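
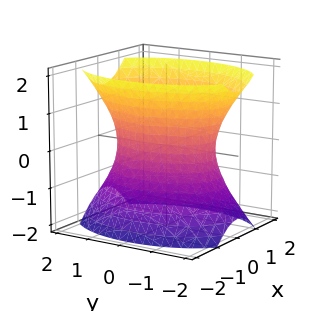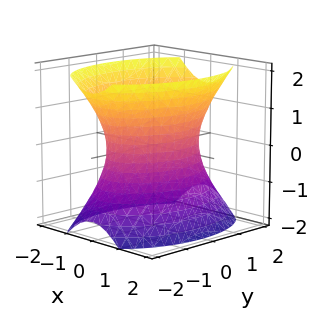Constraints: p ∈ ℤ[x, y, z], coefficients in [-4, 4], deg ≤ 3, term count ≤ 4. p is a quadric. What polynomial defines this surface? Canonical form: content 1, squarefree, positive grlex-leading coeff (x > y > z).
2*x^2 + y^2 - z^2 - 2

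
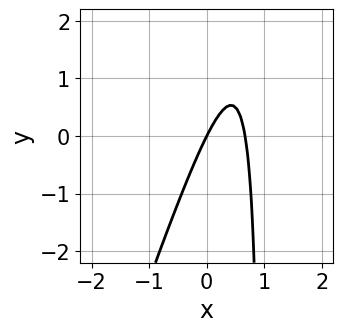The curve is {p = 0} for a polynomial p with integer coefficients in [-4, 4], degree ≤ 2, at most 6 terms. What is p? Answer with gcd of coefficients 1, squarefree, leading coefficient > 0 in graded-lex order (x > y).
3*x^2 - x*y - 2*x + y

Degree: a generic line meets the curve in up to 2 points, so deg p = 2.
Against the integer gridlines: it crosses the y-axis at the gridline y = 0; it meets the x-axis at x = 0 (among the integer gridlines).
Fitting integer coefficients to these (and the overall shape) gives p.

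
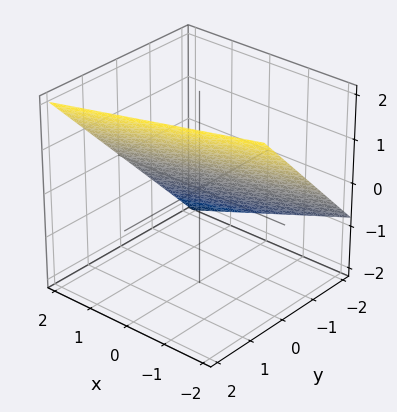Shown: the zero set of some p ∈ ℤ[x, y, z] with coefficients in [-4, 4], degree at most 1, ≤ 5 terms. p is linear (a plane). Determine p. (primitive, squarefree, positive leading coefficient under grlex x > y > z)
x - 3*y + 3*z - 2

(a) deg p = 1. The surface is flat (a plane).
(b) Reading off the gridlines: it crosses the x-axis at the gridline x = 2.
(c) Solving for integer coefficients yields p as stated.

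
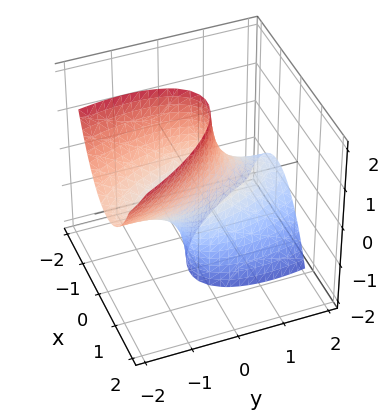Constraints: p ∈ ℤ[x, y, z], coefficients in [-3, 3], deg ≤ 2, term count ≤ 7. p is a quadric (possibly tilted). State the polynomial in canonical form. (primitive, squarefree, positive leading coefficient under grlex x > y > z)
1. deg p = 2. No degree-1 surface has this shape.
2. Reading off the gridlines: the surface avoids every integer z-axis point in the box; among the integer gridlines, it crosses the y-axis at y ∈ {-1, 1}.
3. Fitting integer coefficients to these (and the overall shape) gives p.

3*x^2 + 2*x*y + y^2 + 2*y*z - 1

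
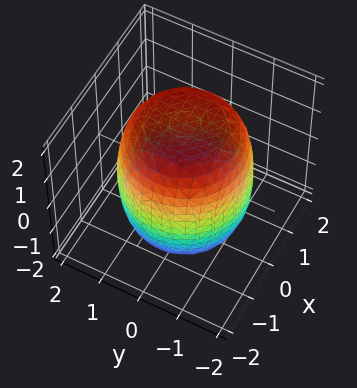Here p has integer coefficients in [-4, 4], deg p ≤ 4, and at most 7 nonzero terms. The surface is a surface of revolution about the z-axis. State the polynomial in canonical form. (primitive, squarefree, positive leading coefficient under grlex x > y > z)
Degree: a generic line meets the surface in up to 4 points, so deg p = 4.
Symmetry: the z-axis is an axis of rotation, so x and y enter only as x² + y².
Reading off the gridlines: a circular section at z = -1 has radius between 1 and 2.
Fitting integer coefficients to these (and the overall shape) gives p.

x^4 + 2*x^2*y^2 + y^4 - x^2 - y^2 + z^2 - 3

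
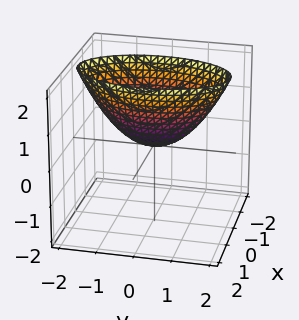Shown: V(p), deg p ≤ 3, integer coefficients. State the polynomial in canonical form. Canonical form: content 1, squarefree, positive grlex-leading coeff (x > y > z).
3*x^2 + y^2 - 2*z

(a) Degree: a paraboloid; a quadric, so deg p = 2.
(b) Symmetries: it's symmetric under y → −y, forcing even powers of y; the x ↦ −x reflection is a symmetry, so x appears only in even powers.
(c) From the axis intercepts and sections: it crosses the x-axis at the gridline x = 0; it crosses the z-axis at the gridline z = 0; it meets the y-axis at y = 0 (among the integer gridlines).
(d) Together with the visible shape, these determine p as stated.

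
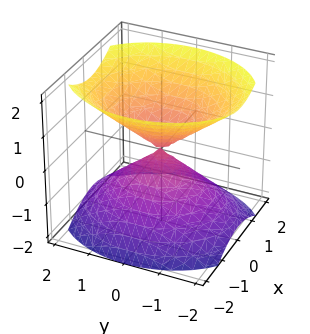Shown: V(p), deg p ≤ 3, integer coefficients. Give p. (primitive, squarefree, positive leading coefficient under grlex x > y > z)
1. There are 2 components.
2. The degree is 2 — a double cone through the origin; a quadric.
3. Symmetries: the x ↦ −x reflection is a symmetry, so x appears only in even powers; mirror symmetry y ↦ −y ⇒ only even powers of y; the z ↦ −z reflection is a symmetry, so z appears only in even powers.
4. Against the integer gridlines: it crosses the y-axis at the gridline y = 0; one z-axis crossing is at z = 0.
5. Solving for integer coefficients yields p as stated.

3*x^2 + 2*y^2 - 3*z^2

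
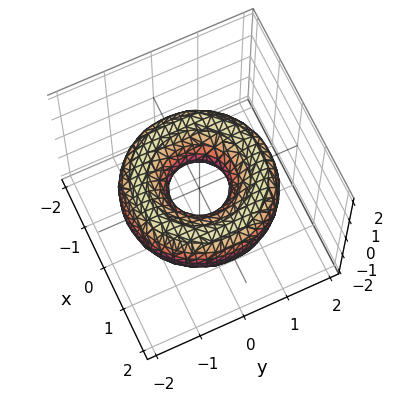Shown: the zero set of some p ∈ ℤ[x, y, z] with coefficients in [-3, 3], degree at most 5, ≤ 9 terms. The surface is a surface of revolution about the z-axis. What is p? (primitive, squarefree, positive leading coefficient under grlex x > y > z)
The degree is 4 — the shape is more complex than any degree-3 surface.
By symmetry, every cross-section ⟂ z is a circle, so x, y appear only via x² + y².
From the visible intercepts: no z-intercept at any integer in the box; a circular section at z = 0 has radius between 0 and 1.
Fitting integer coefficients to these (and the overall shape) gives p.

x^4 + 2*x^2*y^2 + y^4 - 3*x^2 - 3*y^2 + 3*z^2 + 1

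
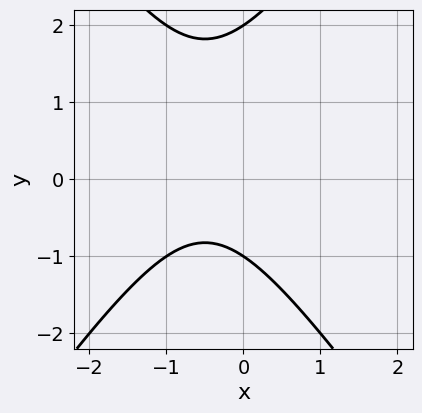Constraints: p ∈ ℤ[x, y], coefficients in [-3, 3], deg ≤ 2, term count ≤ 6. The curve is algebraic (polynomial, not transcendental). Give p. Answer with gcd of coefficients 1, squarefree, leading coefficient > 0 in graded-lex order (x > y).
2*x^2 - y^2 + 2*x + y + 2

(a) deg p = 2.
(b) Checking where it meets the axes: among the integer gridlines, it crosses the y-axis at y ∈ {-1, 2}; it misses every integer gridline on the x-axis.
(c) Fitting integer coefficients to these (and the overall shape) gives p.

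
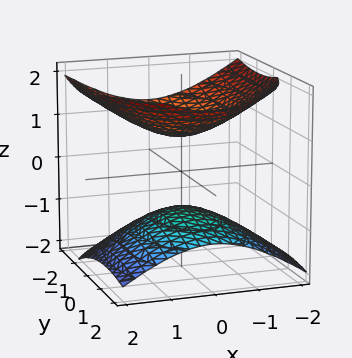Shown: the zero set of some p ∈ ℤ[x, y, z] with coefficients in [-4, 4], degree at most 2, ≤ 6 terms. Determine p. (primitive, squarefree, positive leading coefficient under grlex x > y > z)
2*x^2 + y^2 + y*z - 3*z^2 + 2

The picture has 2 separate pieces. They look like related sheets of one shape, so recover p as a whole.
The degree is 2 — a generic line meets the surface in up to 2 points.
From the axis intercepts and sections: the surface avoids every integer x-axis point in the box; the surface avoids every integer y-axis point in the box.
Solving for integer coefficients yields p as stated.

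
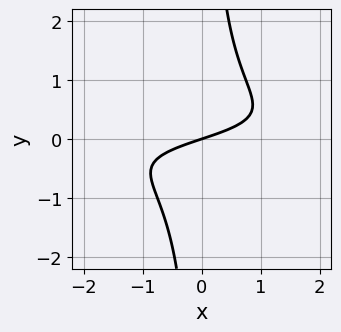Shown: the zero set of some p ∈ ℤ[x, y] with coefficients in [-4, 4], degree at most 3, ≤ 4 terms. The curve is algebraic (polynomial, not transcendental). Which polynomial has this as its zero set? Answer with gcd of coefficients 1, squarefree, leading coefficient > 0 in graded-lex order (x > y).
First, degree: no degree-2 curve has this shape, so deg p = 3.
Next, from the visible intercepts: it meets the y-axis at y = 0 (among the integer gridlines); it crosses the x-axis at the gridline x = 0.
Finally, the integer polynomial consistent with all of this is the stated p.

3*x*y^2 + x - 3*y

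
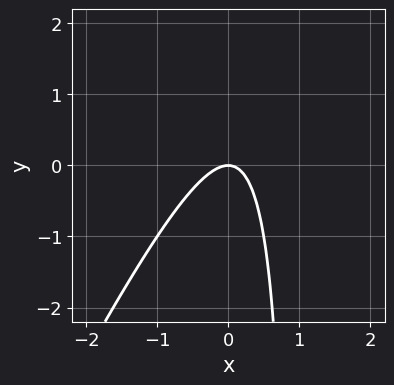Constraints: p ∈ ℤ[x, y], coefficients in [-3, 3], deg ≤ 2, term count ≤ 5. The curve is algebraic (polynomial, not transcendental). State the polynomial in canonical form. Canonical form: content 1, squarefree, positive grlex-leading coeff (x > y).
The degree is 2 — the shape is more complex than any degree-1 curve.
Against the integer gridlines: it crosses the y-axis at the gridline y = 0; it meets the x-axis at x = 0 (among the integer gridlines).
Assembling these constraints gives the stated polynomial.

2*x^2 - x*y + y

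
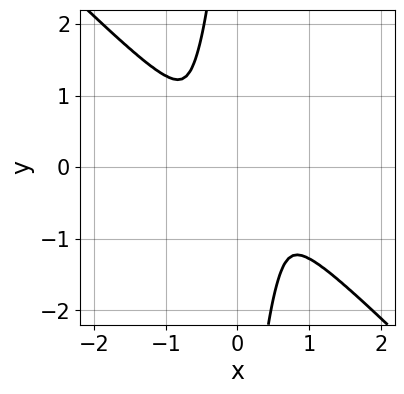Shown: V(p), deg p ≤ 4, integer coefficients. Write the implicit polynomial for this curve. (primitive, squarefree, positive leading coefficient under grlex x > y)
3*x^4 + 2*x^3*y + x*y^3 + y^2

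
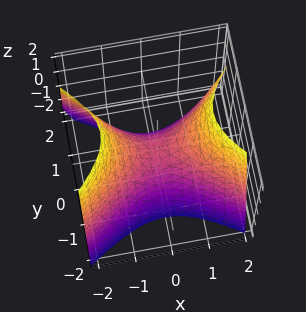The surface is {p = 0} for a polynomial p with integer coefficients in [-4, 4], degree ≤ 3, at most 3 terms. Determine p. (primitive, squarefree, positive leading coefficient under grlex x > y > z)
First, degree: a hyperbolic paraboloid; a quadric, so deg p = 2.
Then, symmetries: mirror symmetry y ↦ −y ⇒ only even powers of y; mirror symmetry x ↦ −x ⇒ only even powers of x.
Next, checking where it meets the axes: it meets the y-axis at y = 0 (among the integer gridlines); one x-axis crossing is at x = 0; one z-axis crossing is at z = 0.
Finally, the integer polynomial consistent with all of this is the stated p.

2*x^2 - 3*y^2 - 2*z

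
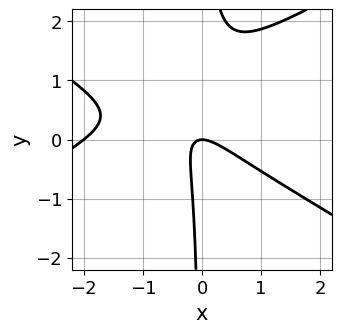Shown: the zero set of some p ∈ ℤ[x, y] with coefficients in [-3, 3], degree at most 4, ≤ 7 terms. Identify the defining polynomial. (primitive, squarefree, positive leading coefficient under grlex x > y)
x^3 - 3*x*y^2 + 2*x^2 + 3*x*y + y

1. The degree is 3 — the shape is more complex than any degree-2 curve.
2. Observable constraints: it meets the y-axis at y = 0 (among the integer gridlines); the x-axis gridline crossings are at x ∈ {-2, 0}.
3. Matching integer coefficients to the picture gives p.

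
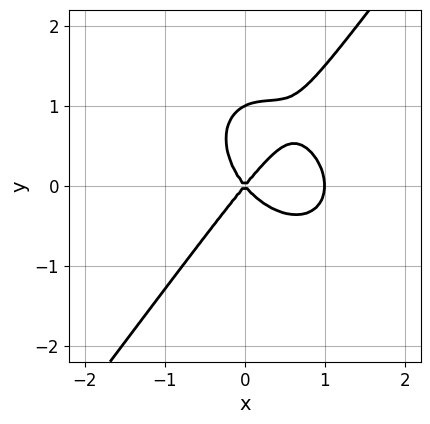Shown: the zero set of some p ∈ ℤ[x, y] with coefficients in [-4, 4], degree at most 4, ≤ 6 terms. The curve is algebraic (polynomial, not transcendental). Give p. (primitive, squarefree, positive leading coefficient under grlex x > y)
3*x^3 + x*y^2 - 2*y^3 - 3*x^2 + 2*y^2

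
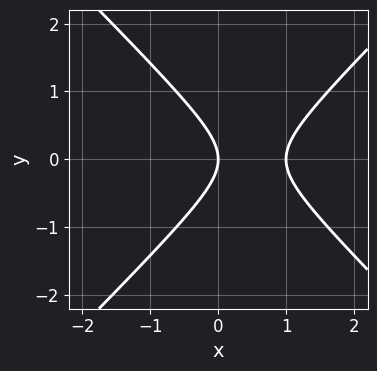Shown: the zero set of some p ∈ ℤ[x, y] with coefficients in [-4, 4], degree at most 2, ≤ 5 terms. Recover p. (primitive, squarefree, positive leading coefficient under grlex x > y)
x^2 - y^2 - x

(a) deg p = 2. No degree-1 curve has this shape.
(b) Symmetries: the y ↦ −y reflection is a symmetry, so y appears only in even powers.
(c) Observable constraints: among the integer gridlines, it crosses the x-axis at x ∈ {0, 1}; one y-axis crossing is at y = 0.
(d) Solving for integer coefficients yields p as stated.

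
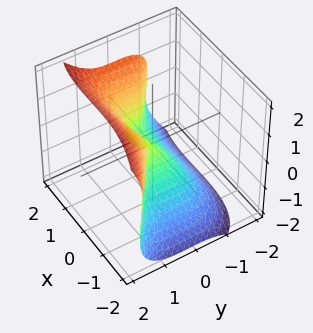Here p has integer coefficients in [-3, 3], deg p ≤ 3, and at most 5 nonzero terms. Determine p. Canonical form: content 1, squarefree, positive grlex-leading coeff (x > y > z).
1. The degree is 3 — the shape is more complex than any degree-2 surface.
2. Reading off the gridlines: the x-axis gridline crossings are at x ∈ {0, 1}; one y-axis crossing is at y = 0; it meets the z-axis at z = 0 (among the integer gridlines).
3. Together with the visible shape, these determine p as stated.

x^3 + 3*y^3 + y^2*z - 2*z^3 - x^2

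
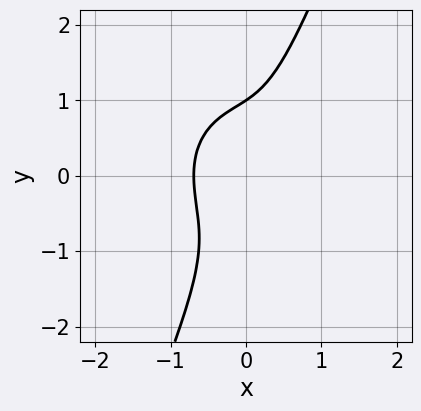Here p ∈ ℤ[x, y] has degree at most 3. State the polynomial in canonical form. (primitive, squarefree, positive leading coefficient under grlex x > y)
3*x^3 + 2*x*y^2 - y^3 + 1

First, the degree is 3 — the shape is more complex than any degree-2 curve.
Then, against the integer gridlines: one y-axis crossing is at y = 1.
Finally, putting this together gives p.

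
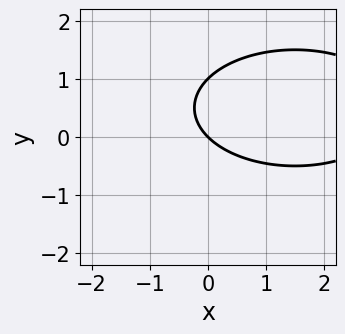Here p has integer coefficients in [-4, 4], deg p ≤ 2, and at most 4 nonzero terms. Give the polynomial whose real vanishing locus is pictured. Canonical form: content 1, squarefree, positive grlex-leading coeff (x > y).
x^2 + 3*y^2 - 3*x - 3*y

(a) The degree is 2 — no degree-1 curve has this shape.
(b) Checking where it meets the axes: the y-axis gridline crossings are at y ∈ {0, 1}; one x-axis crossing is at x = 0.
(c) Solving for integer coefficients yields p as stated.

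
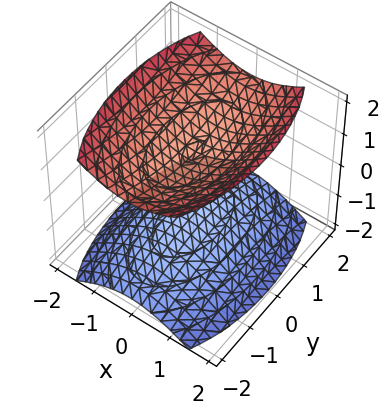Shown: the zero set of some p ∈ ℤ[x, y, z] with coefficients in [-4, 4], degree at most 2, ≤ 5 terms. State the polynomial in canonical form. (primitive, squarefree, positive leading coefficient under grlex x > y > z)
I count 2 distinct pieces.
The degree is 2 — two separate bowl-shaped sheets opening away from each other; a quadric.
Symmetries: it's symmetric under z → −z, forcing even powers of z; the y ↦ −y reflection is a symmetry, so y appears only in even powers; the x ↦ −x reflection is a symmetry, so x appears only in even powers.
Reading off the gridlines: the surface avoids every integer x-axis point in the box; the z-axis gridline crossings are at z ∈ {-1, 1}.
Matching integer coefficients to the picture gives p.

3*x^2 + y^2 - 3*z^2 + 3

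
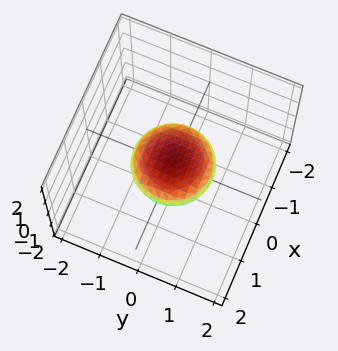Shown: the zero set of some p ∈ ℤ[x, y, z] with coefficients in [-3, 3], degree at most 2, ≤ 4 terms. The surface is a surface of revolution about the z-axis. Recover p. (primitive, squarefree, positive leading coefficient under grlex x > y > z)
1. The degree is 2 — no degree-1 surface has this shape.
2. Symmetries: rotational symmetry about the z-axis ⇒ p depends on x, y only through x² + y².
3. Checking where it meets the axes: among the integer gridlines, it crosses the y-axis at y ∈ {-1, 1}; a circular section at z = 0 has radius exactly 1; among the integer gridlines, it crosses the x-axis at x ∈ {-1, 1}.
4. Solving for integer coefficients yields p as stated.

x^2 + y^2 + 3*z^2 - 1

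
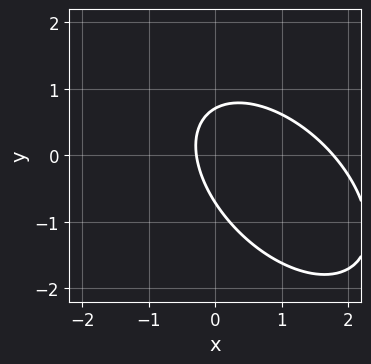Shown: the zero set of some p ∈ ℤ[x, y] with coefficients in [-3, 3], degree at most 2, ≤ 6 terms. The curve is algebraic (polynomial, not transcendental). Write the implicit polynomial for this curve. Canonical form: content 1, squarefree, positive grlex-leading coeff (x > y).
2*x^2 + 2*x*y + 2*y^2 - 3*x - 1

Degree: a generic line meets the curve in up to 2 points, so deg p = 2.
The integer polynomial consistent with all of this is the stated p.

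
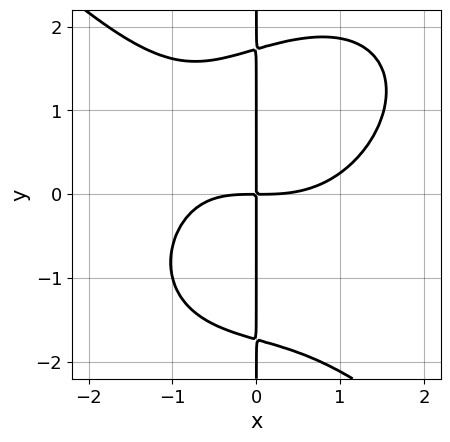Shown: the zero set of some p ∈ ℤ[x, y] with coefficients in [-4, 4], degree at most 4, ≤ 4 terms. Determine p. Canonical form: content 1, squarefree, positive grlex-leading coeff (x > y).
x^4 + x*y^3 - x^2*y - 3*x*y

First, deg p = 4. A generic line meets the curve in up to 4 points.
Next, from the axis intercepts and sections: the visible y-axis segment lies entirely on the curve.
Finally, solving for integer coefficients yields p as stated.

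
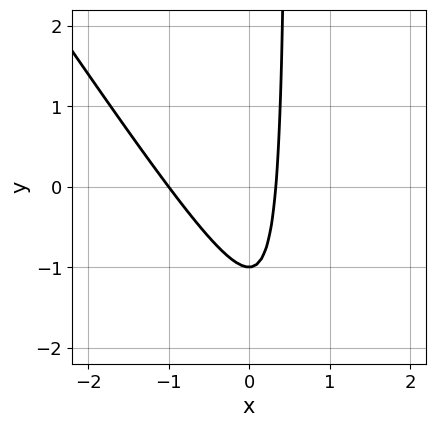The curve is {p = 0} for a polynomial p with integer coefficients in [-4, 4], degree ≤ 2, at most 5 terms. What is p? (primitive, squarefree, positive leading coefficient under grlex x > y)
3*x^2 + 2*x*y + 2*x - y - 1

deg p = 2. The shape is more complex than any degree-1 curve.
Reading off the gridlines: it crosses the y-axis at the gridline y = -1; one x-axis crossing is at x = -1.
Assembling these constraints gives the stated polynomial.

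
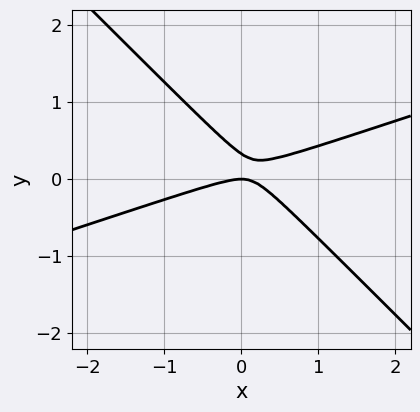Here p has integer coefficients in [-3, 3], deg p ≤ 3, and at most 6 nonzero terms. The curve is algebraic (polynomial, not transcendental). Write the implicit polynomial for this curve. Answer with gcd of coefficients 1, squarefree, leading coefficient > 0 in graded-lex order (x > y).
1. The degree is 2 — a generic line meets the curve in up to 2 points.
2. From the visible intercepts: it crosses the x-axis at the gridline x = 0; it meets the y-axis at y = 0 (among the integer gridlines).
3. These observations pin down the coefficients.

x^2 - 2*x*y - 3*y^2 + y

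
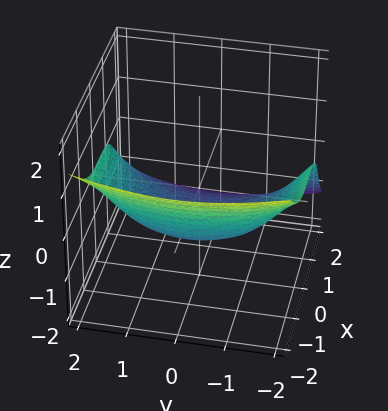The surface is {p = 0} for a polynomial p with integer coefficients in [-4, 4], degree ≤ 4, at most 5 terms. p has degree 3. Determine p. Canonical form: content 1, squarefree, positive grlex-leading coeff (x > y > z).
x^3 + 2*z^3 - y^2 + 3*z + 3

First, the degree is 3 — the shape is more complex than any degree-2 surface.
Finally, the integer polynomial consistent with all of this is the stated p.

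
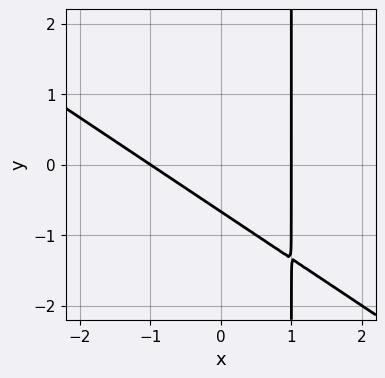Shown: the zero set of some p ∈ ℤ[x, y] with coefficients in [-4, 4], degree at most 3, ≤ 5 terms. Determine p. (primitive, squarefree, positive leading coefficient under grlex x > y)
2*x^2 + 3*x*y - 3*y - 2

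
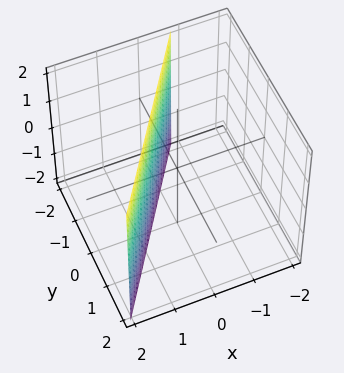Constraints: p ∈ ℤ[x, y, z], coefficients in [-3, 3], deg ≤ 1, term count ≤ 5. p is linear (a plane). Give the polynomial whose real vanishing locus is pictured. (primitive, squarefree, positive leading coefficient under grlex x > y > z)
3*x - 2*y - 2

(a) The degree is 1 — the surface is flat (a plane).
(b) Observable constraints: no z-intercept at any integer in the box; it crosses the y-axis at the gridline y = -1.
(c) The integer polynomial consistent with all of this is the stated p.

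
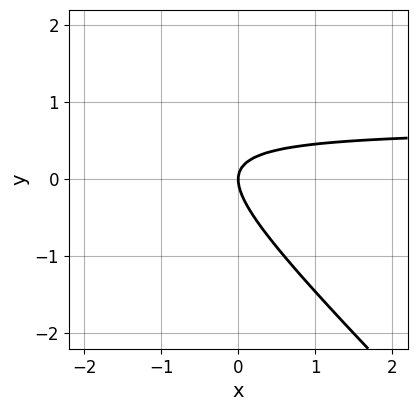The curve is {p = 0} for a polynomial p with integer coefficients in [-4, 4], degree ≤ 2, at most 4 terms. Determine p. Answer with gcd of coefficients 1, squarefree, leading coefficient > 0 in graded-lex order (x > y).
First, degree: no degree-1 curve has this shape, so deg p = 2.
Next, against the integer gridlines: it meets the x-axis at x = 0 (among the integer gridlines); it meets the y-axis at y = 0 (among the integer gridlines).
Finally, solving for integer coefficients yields p as stated.

3*x*y + 3*y^2 - 2*x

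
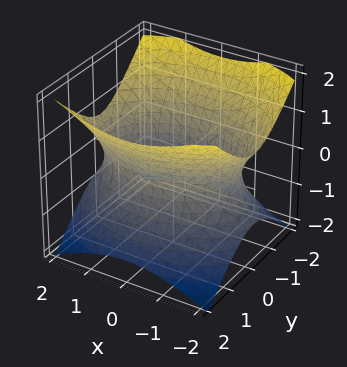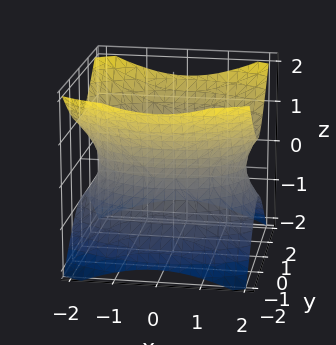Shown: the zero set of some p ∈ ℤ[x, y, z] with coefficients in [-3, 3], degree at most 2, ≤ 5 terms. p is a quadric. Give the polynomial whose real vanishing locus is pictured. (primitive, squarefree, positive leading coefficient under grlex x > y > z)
1. Degree: an hourglass — one-sheet hyperboloid; a quadric, so deg p = 2.
2. Symmetries: it's symmetric under z → −z, forcing even powers of z; mirror symmetry y ↦ −y ⇒ only even powers of y; mirror symmetry x ↦ −x ⇒ only even powers of x.
3. From the visible intercepts: the surface avoids every integer z-axis point in the box.
4. These observations pin down the coefficients.

x^2 + 2*y^2 - 2*z^2 - 3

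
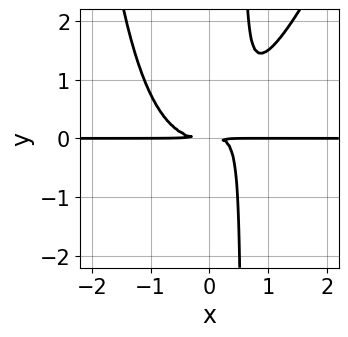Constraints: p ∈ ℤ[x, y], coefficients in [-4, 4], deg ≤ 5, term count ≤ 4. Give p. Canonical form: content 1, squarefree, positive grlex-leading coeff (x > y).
1. deg p = 4. No degree-3 curve has this shape.
2. Checking where it meets the axes: every point of the x-axis in the box is on the curve.
3. Together with the visible shape, these determine p as stated.

3*x^3*y - x^2*y^2 - 3*x*y^2 + 2*y^2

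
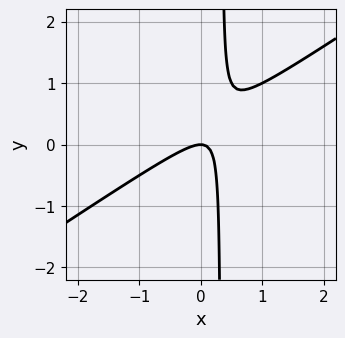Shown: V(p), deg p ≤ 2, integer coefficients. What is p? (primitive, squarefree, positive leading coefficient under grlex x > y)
2*x^2 - 3*x*y + y

First, degree: a generic line meets the curve in up to 2 points, so deg p = 2.
Then, reading off the gridlines: it meets the y-axis at y = 0 (among the integer gridlines); it crosses the x-axis at the gridline x = 0.
Finally, these observations pin down the coefficients.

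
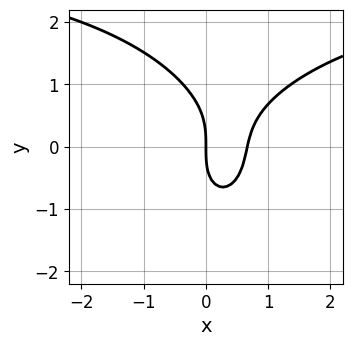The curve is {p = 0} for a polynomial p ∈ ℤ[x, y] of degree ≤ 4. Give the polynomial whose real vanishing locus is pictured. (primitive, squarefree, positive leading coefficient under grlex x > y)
x^2*y + y^3 - 3*x^2 + 2*x

1. Degree: a generic line meets the curve in up to 3 points, so deg p = 3.
2. From the visible intercepts: one x-axis crossing is at x = 0; it crosses the y-axis at the gridline y = 0.
3. Assembling these constraints gives the stated polynomial.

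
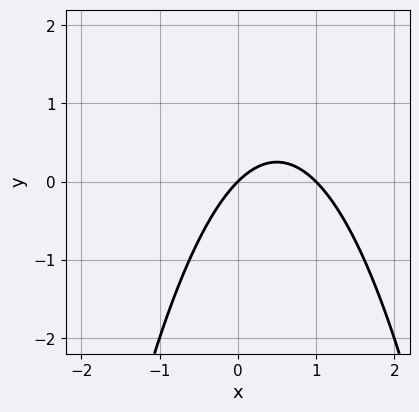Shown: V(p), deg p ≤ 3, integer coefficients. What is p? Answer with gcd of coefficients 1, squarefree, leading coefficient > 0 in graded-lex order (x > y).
(a) Degree: the shape is more complex than any degree-1 curve, so deg p = 2.
(b) From the visible intercepts: it meets the y-axis at y = 0 (among the integer gridlines); the x-axis gridline crossings are at x ∈ {0, 1}.
(c) Assembling these constraints gives the stated polynomial.

x^2 - x + y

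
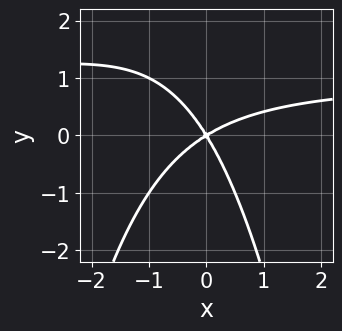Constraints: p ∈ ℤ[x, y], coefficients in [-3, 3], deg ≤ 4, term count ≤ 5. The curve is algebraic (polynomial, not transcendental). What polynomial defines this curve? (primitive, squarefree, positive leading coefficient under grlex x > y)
(a) deg p = 3. A generic line meets the curve in up to 3 points.
(b) Against the integer gridlines: one x-axis crossing is at x = 0; it meets the y-axis at y = 0 (among the integer gridlines).
(c) Fitting integer coefficients to these (and the overall shape) gives p.

x^2*y - x^2 + x*y + y^2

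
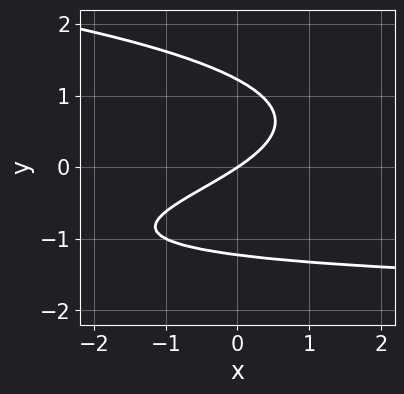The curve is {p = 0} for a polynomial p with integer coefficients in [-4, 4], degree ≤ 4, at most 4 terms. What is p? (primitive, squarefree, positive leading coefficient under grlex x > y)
2*y^3 + x*y + 2*x - 3*y

First, deg p = 3. A generic line meets the curve in up to 3 points.
Next, observable constraints: it meets the y-axis at y = 0 (among the integer gridlines); one x-axis crossing is at x = 0.
Finally, the integer polynomial consistent with all of this is the stated p.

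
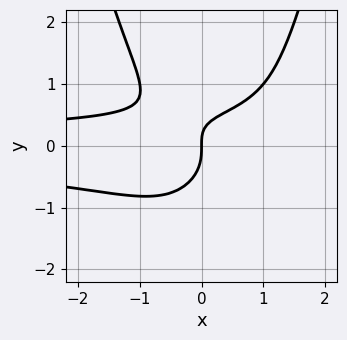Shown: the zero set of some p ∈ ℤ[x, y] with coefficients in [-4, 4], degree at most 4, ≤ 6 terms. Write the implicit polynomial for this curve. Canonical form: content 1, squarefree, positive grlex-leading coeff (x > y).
3*x^2*y^2 - 3*y^3 - 2*x*y + 2*x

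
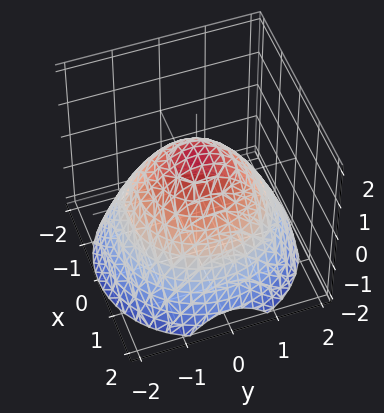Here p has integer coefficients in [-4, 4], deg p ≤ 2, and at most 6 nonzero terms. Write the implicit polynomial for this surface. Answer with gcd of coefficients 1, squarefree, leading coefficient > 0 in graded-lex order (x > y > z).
(a) Degree: no degree-1 surface has this shape, so deg p = 2.
(b) Symmetries: the surface is invariant under rotation about z: p = q(x² + y², z).
(c) Observable constraints: it crosses the z-axis at the gridline z = 1; a circular section at z = -1 has radius between 1 and 2.
(d) Solving for integer coefficients yields p as stated.

2*x^2 + 2*y^2 + 3*z - 3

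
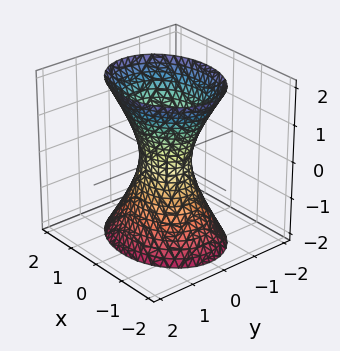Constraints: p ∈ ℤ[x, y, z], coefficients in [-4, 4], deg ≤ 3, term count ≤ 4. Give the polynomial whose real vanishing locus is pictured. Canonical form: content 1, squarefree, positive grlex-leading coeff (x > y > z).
(a) Degree: one connected sheet with a waist; a quadric, so deg p = 2.
(b) Symmetries: mirror symmetry z ↦ −z ⇒ only even powers of z; it's symmetric under y → −y, forcing even powers of y; it's symmetric under x → −x, forcing even powers of x.
(c) From the visible intercepts: the surface avoids every integer z-axis point in the box.
(d) Putting this together gives p.

2*x^2 + 3*y^2 - z^2 - 1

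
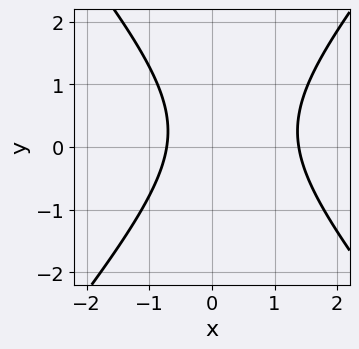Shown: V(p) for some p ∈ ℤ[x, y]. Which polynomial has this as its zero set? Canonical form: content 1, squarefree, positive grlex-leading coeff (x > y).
1. The degree is 2 — no degree-1 curve has this shape.
2. Reading off the gridlines: it misses every integer gridline on the y-axis.
3. Fitting integer coefficients to these (and the overall shape) gives p.

3*x^2 - 2*y^2 - 2*x + y - 3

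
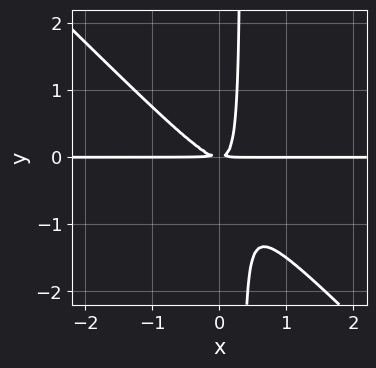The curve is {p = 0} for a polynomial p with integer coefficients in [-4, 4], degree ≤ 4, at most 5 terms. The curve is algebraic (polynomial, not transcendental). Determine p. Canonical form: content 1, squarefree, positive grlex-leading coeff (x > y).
3*x^2*y + 3*x*y^2 - y^2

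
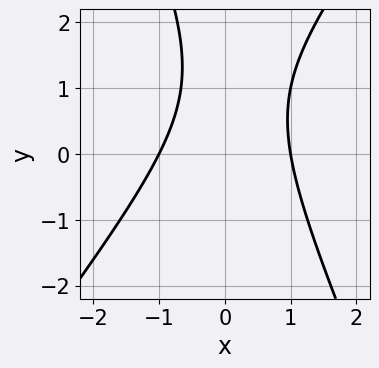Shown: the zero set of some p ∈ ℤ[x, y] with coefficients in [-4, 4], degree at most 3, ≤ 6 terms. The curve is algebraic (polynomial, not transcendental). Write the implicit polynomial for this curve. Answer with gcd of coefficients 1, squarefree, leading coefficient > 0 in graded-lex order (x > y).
1. The degree is 2 — no degree-1 curve has this shape.
2. Against the integer gridlines: it misses every integer gridline on the y-axis; the x-axis gridline crossings are at x ∈ {-1, 1}.
3. Matching integer coefficients to the picture gives p.

3*x^2 - x*y - y^2 + 2*y - 3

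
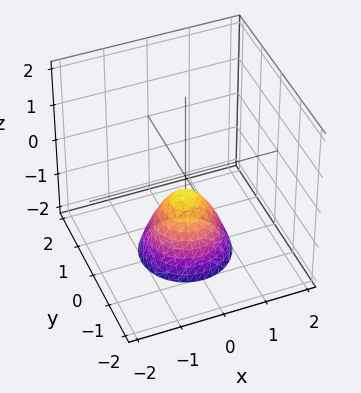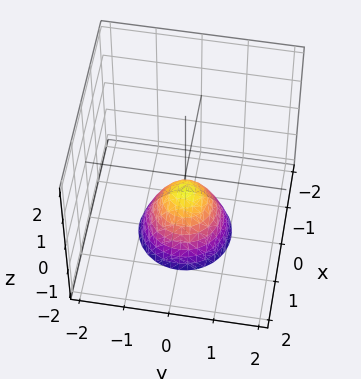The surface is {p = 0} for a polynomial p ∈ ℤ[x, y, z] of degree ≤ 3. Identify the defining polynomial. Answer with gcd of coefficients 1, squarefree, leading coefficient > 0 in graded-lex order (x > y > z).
3*x^2 + 3*y^2 + 2*z + 1

The degree is 2 — a generic line meets the surface in up to 2 points.
Symmetry: the z-axis is an axis of rotation, so x and y enter only as x² + y².
Reading off the gridlines: no x-intercept at any integer in the box; it misses every integer gridline on the y-axis.
The integer polynomial consistent with all of this is the stated p.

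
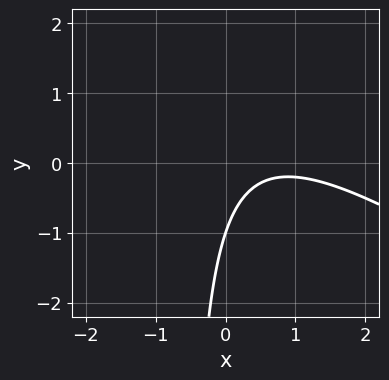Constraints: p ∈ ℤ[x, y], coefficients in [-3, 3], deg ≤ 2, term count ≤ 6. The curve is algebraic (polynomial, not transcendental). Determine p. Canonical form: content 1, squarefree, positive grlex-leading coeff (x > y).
Degree: the shape is more complex than any degree-1 curve, so deg p = 2.
Observable constraints: it meets the y-axis at y = -1 (among the integer gridlines); it misses every integer gridline on the x-axis.
Assembling these constraints gives the stated polynomial.

2*x^2 + 3*x*y - 3*x + 2*y + 2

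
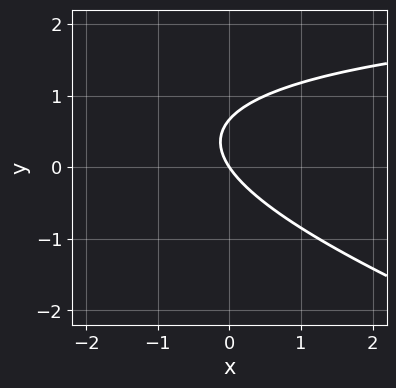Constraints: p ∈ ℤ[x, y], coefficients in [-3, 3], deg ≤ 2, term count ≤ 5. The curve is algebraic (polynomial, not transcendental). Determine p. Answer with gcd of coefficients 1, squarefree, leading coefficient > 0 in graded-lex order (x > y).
First, degree: the shape is more complex than any degree-1 curve, so deg p = 2.
Next, against the integer gridlines: it crosses the x-axis at the gridline x = 0; it crosses the y-axis at the gridline y = 0.
Finally, together with the visible shape, these determine p as stated.

x*y + 3*y^2 - 3*x - 2*y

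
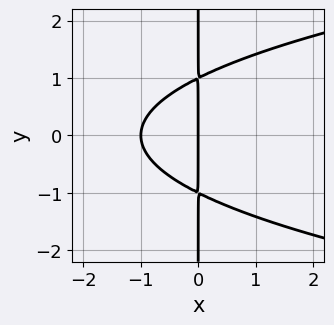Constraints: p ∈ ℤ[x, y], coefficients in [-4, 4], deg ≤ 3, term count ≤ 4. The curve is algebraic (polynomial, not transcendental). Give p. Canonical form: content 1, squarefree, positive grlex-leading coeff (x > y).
x*y^2 - x^2 - x

(a) deg p = 3. A generic line meets the curve in up to 3 points.
(b) Symmetries: mirror symmetry y ↦ −y ⇒ only even powers of y.
(c) Checking where it meets the axes: the x-axis gridline crossings are at x ∈ {-1, 0}; every point of the y-axis in the box is on the curve.
(d) Solving for integer coefficients yields p as stated.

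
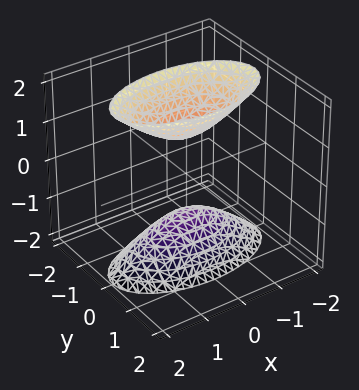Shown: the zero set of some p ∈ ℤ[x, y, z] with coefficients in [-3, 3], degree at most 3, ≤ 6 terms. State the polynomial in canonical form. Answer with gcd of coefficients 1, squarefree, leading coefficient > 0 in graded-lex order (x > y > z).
(a) I count 2 distinct pieces. Treating them together as one polynomial.
(b) The degree is 2 — two sheets facing apart; a quadric.
(c) Symmetries: mirror symmetry z ↦ −z ⇒ only even powers of z; the y ↦ −y reflection is a symmetry, so y appears only in even powers; it's symmetric under x → −x, forcing even powers of x.
(d) Against the integer gridlines: the surface avoids every integer y-axis point in the box; the surface avoids every integer x-axis point in the box.
(e) Putting this together gives p. Check: (0, 0, -1) on the z-axis lies on the surface, and p(0, 0, -1) = 0. ✓

x^2 + 3*y^2 - z^2 + 1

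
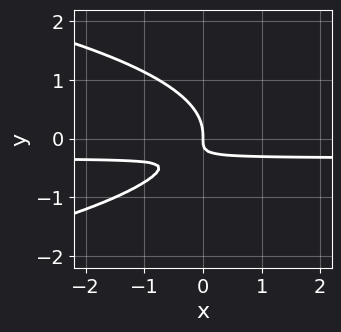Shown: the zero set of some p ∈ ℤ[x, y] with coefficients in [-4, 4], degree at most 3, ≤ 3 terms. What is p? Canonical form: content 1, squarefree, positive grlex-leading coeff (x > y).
3*y^3 + 3*x*y + x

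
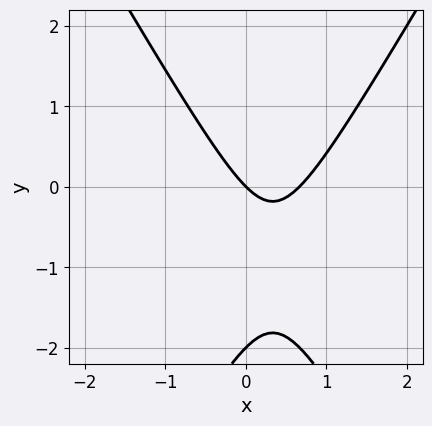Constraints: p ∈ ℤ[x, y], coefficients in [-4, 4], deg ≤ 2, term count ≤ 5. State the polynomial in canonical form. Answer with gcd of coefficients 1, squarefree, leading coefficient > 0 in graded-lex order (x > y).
1. deg p = 2. A generic line meets the curve in up to 2 points.
2. From the visible intercepts: one x-axis crossing is at x = 0; among the integer gridlines, it crosses the y-axis at y ∈ {-2, 0}.
3. Solving for integer coefficients yields p as stated.

3*x^2 - y^2 - 2*x - 2*y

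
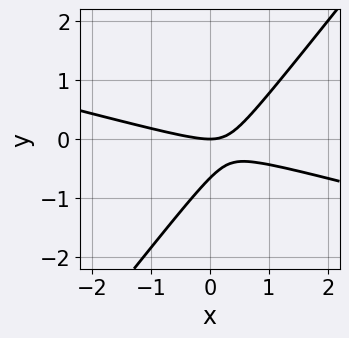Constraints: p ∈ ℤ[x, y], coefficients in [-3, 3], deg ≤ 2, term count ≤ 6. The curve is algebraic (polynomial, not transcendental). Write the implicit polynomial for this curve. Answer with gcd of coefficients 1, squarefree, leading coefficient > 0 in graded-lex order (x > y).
Degree: a generic line meets the curve in up to 2 points, so deg p = 2.
Against the integer gridlines: it crosses the x-axis at the gridline x = 0; it meets the y-axis at y = 0 (among the integer gridlines).
Together with the visible shape, these determine p as stated.

x^2 + 3*x*y - 3*y^2 - 2*y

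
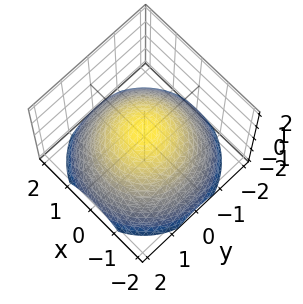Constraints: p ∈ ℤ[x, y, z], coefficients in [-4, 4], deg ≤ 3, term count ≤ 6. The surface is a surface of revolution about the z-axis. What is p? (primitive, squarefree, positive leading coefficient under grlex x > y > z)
x^2 + y^2 + 2*z - 1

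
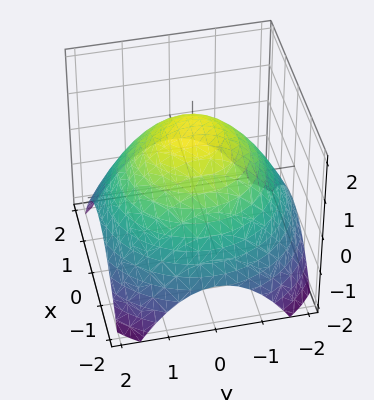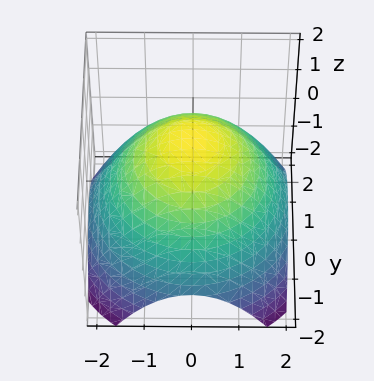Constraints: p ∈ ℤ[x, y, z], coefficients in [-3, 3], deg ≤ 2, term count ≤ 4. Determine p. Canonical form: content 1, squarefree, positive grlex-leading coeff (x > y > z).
x^2 + y^2 + 2*z - 3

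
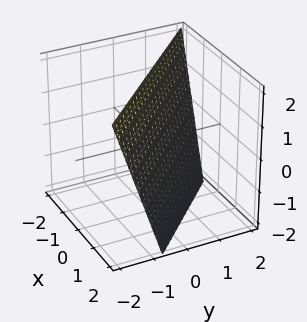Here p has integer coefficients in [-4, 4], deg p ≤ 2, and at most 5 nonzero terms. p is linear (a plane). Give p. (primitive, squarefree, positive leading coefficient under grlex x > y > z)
First, degree: the surface is flat (a plane), so deg p = 1.
Next, against the integer gridlines: it meets the z-axis at z = 2 (among the integer gridlines).
Finally, matching integer coefficients to the picture gives p.

3*x + 3*y + z - 2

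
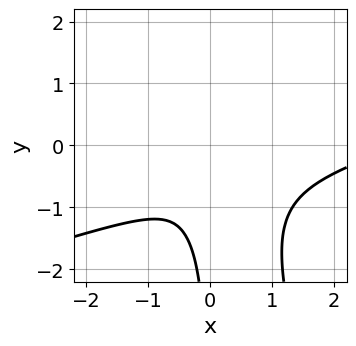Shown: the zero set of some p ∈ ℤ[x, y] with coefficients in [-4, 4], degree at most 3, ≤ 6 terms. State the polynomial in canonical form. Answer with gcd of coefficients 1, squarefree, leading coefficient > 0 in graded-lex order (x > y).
x^3 - 3*x^2*y - x*y^2 - 3*x^2 - 1

deg p = 3. A generic line meets the curve in up to 3 points.
Checking where it meets the axes: it misses every integer gridline on the x-axis; no y-intercept at any integer in the box.
Together with the visible shape, these determine p as stated.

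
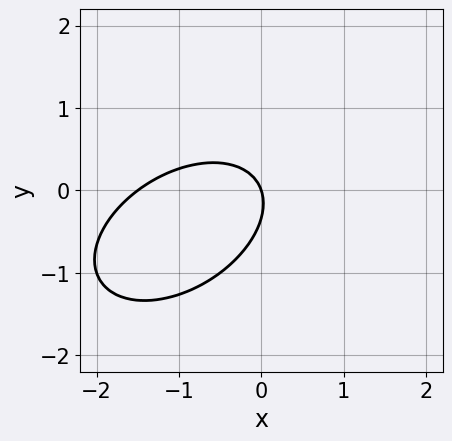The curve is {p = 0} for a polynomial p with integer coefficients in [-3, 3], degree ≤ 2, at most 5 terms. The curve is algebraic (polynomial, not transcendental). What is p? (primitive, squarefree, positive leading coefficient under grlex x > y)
2*x^2 - 2*x*y + 3*y^2 + 3*x + y

Degree: the shape is more complex than any degree-1 curve, so deg p = 2.
Reading off the gridlines: it crosses the y-axis at the gridline y = 0; it meets the x-axis at x = 0 (among the integer gridlines).
These observations pin down the coefficients.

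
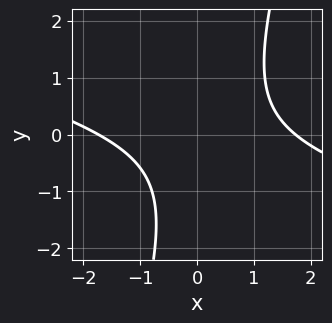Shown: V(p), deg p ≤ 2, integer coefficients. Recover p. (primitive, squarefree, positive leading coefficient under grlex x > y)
1. Degree: a generic line meets the curve in up to 2 points, so deg p = 2.
2. From the visible intercepts: no y-intercept at any integer in the box.
3. Matching integer coefficients to the picture gives p.

x^2 + 3*x*y - y^2 - y - 3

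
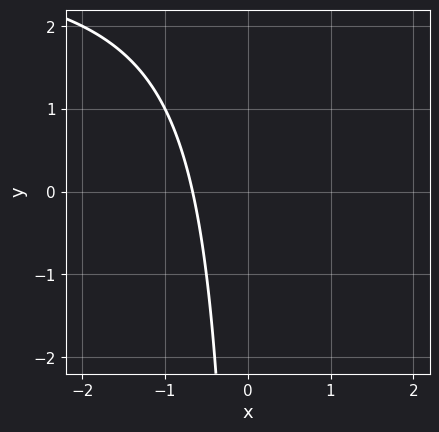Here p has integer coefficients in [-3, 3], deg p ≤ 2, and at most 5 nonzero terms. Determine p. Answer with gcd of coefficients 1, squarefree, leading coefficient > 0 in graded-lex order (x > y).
x*y - 3*x - 2

(a) Degree: a generic line meets the curve in up to 2 points, so deg p = 2.
(b) From the visible intercepts: it misses every integer gridline on the y-axis.
(c) Fitting integer coefficients to these (and the overall shape) gives p.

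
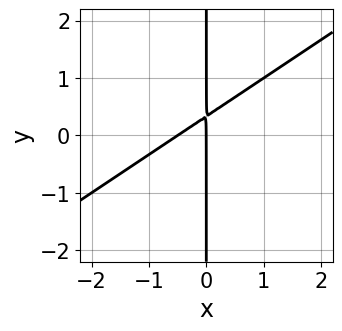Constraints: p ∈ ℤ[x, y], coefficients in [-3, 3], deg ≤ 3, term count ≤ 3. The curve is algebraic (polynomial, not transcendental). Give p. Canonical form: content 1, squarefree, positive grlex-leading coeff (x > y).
2*x^2 - 3*x*y + x

1. Degree: the shape is more complex than any degree-1 curve, so deg p = 2.
2. From the axis intercepts and sections: the visible y-axis segment lies entirely on the curve; it crosses the x-axis at the gridline x = 0.
3. Assembling these constraints gives the stated polynomial.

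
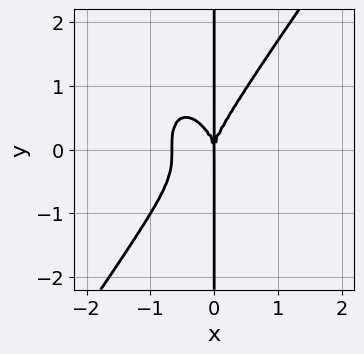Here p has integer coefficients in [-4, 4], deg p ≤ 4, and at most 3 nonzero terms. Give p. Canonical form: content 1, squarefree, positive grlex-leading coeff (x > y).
(a) deg p = 4. The shape is more complex than any degree-3 curve.
(b) Observable constraints: it meets the x-axis at x = 0 (among the integer gridlines); the visible y-axis segment lies entirely on the curve.
(c) Fitting integer coefficients to these (and the overall shape) gives p.

3*x^4 - x*y^3 + 2*x^3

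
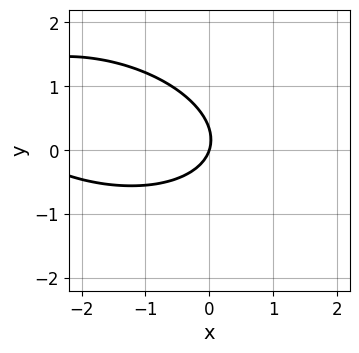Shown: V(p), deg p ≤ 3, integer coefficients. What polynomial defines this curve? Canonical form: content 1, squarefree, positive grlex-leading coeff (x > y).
x^2 + x*y + 3*y^2 + 3*x - y

(a) deg p = 2. No degree-1 curve has this shape.
(b) From the visible intercepts: one x-axis crossing is at x = 0; one y-axis crossing is at y = 0.
(c) These observations pin down the coefficients.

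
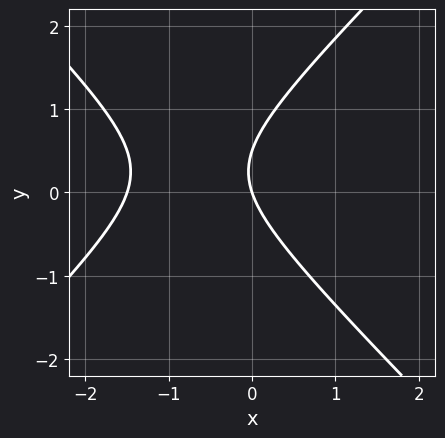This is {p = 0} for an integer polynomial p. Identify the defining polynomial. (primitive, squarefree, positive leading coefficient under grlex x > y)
1. Degree: the shape is more complex than any degree-1 curve, so deg p = 2.
2. Observable constraints: one x-axis crossing is at x = 0; it meets the y-axis at y = 0 (among the integer gridlines).
3. Putting this together gives p.

2*x^2 - 2*y^2 + 3*x + y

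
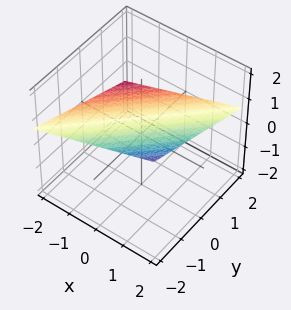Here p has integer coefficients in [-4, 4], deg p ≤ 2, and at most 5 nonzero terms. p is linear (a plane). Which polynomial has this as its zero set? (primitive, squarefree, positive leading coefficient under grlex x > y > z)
x - y - 3*z + 2

deg p = 1. Every cross-section is a straight line — this is a plane.
Against the integer gridlines: it meets the x-axis at x = -2 (among the integer gridlines); it meets the y-axis at y = 2 (among the integer gridlines).
Solving for integer coefficients yields p as stated.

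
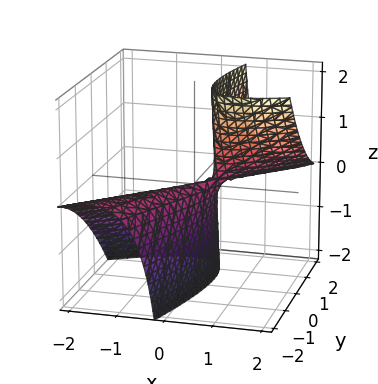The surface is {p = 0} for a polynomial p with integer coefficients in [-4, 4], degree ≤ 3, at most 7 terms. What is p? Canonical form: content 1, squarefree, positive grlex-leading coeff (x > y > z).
1. The degree is 2 — no degree-1 surface has this shape.
2. From the axis intercepts and sections: it meets the x-axis at x = 0 (among the integer gridlines); it meets the y-axis at y = 0 (among the integer gridlines).
3. These observations pin down the coefficients.

2*x^2 - 3*x*y - 3*x*z + y^2 + z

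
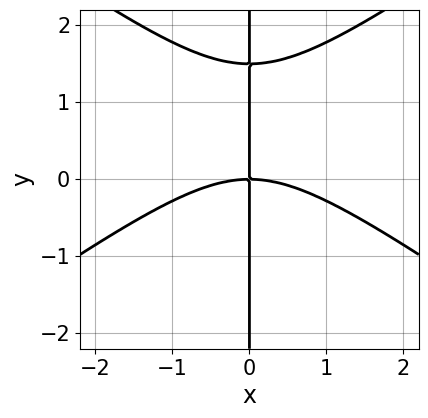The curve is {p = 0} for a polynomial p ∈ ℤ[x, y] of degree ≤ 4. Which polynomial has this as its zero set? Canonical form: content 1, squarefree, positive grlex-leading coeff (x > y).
x^3 - 2*x*y^2 + 3*x*y

deg p = 3. The shape is more complex than any degree-2 curve.
Checking where it meets the axes: one x-axis crossing is at x = 0; every point of the y-axis in the box is on the curve.
Assembling these constraints gives the stated polynomial.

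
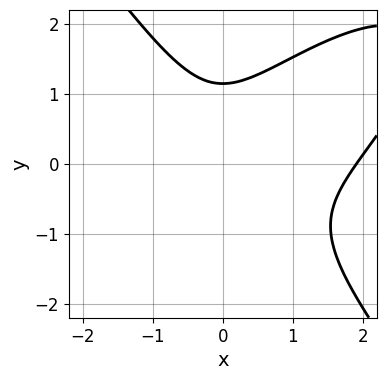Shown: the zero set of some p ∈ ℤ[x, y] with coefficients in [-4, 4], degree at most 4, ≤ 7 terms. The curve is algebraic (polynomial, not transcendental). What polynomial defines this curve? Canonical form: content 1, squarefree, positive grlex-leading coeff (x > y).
1. The degree is 3 — the shape is more complex than any degree-2 curve.
2. Solving for integer coefficients yields p as stated.

2*x^3 - 2*x^2*y + 2*y^3 - 3*x^2 - 3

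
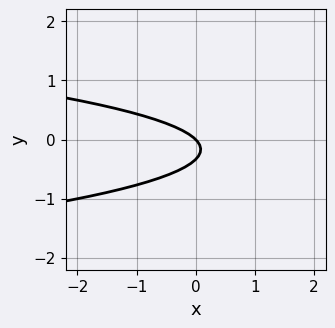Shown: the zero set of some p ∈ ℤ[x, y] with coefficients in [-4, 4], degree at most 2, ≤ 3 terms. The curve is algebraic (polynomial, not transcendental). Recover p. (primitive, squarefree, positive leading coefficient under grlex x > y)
3*y^2 + x + y

First, the degree is 2 — a generic line meets the curve in up to 2 points.
Then, against the integer gridlines: it meets the x-axis at x = 0 (among the integer gridlines); one y-axis crossing is at y = 0.
Finally, fitting integer coefficients to these (and the overall shape) gives p.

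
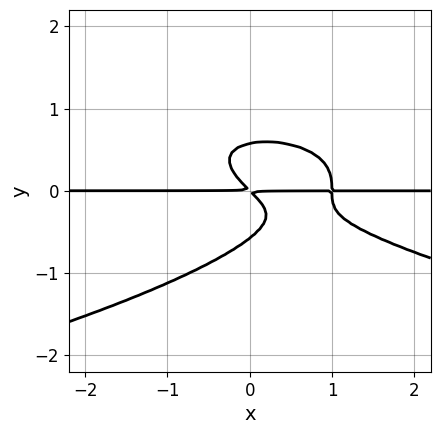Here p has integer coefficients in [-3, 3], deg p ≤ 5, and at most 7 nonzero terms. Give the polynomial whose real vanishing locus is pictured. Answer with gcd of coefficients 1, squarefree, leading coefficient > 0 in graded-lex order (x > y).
First, degree: no degree-3 curve has this shape, so deg p = 4.
Next, against the integer gridlines: every point of the x-axis in the box is on the curve.
Finally, putting this together gives p.

3*y^4 + x^2*y + x*y^2 - x*y - y^2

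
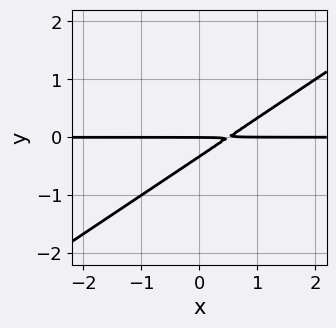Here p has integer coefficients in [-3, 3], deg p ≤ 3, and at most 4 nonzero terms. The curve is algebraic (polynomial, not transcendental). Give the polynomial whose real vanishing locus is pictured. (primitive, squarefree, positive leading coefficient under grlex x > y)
2*x*y - 3*y^2 - y

First, degree: the shape is more complex than any degree-1 curve, so deg p = 2.
Next, reading off the gridlines: every point of the x-axis in the box is on the curve; it meets the y-axis at y = 0 (among the integer gridlines).
Finally, assembling these constraints gives the stated polynomial.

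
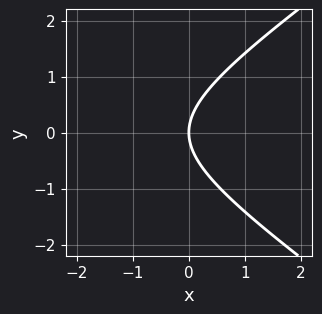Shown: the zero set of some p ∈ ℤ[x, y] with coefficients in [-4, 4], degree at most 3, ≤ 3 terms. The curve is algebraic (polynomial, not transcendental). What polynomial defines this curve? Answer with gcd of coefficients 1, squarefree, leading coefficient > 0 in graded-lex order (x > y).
The degree is 2 — the shape is more complex than any degree-1 curve.
Symmetries: the y ↦ −y reflection is a symmetry, so y appears only in even powers.
From the axis intercepts and sections: one x-axis crossing is at x = 0; it meets the y-axis at y = 0 (among the integer gridlines).
The integer polynomial consistent with all of this is the stated p.

x^2 - 2*y^2 + 3*x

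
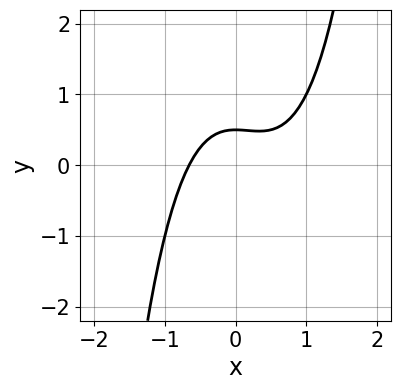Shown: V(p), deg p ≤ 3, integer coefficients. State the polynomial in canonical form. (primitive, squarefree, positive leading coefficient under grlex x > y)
1. The degree is 3 — a generic line meets the curve in up to 3 points.
2. Putting this together gives p.

2*x^3 - x^2 - 2*y + 1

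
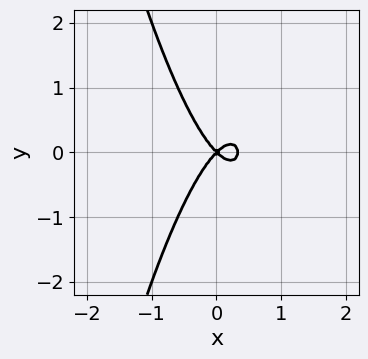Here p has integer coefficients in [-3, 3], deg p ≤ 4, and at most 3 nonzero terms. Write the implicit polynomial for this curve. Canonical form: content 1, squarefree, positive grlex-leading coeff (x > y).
3*x^3 - x^2 + y^2

First, the degree is 3 — the shape is more complex than any degree-2 curve.
Then, symmetries: mirror symmetry y ↦ −y ⇒ only even powers of y.
Next, checking where it meets the axes: one y-axis crossing is at y = 0; it meets the x-axis at x = 0 (among the integer gridlines).
Finally, these observations pin down the coefficients.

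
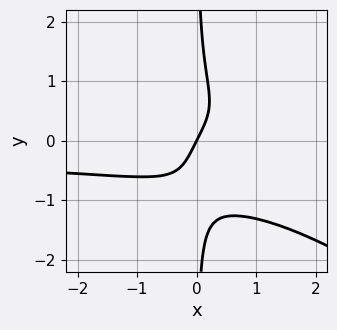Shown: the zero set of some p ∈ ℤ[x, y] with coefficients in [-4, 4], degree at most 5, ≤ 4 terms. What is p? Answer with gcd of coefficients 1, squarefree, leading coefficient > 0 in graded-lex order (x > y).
1. deg p = 4.
2. Reading off the gridlines: it meets the x-axis at x = 0 (among the integer gridlines); it crosses the y-axis at the gridline y = 0.
3. These observations pin down the coefficients.

2*x^2*y^2 + 3*x*y^3 + 2*x - y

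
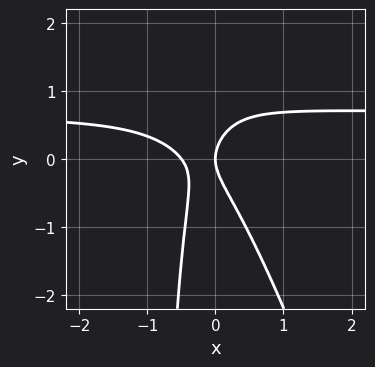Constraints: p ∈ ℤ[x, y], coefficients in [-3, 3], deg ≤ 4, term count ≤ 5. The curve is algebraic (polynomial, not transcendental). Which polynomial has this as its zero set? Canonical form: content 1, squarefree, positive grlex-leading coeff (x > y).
Degree: no degree-2 curve has this shape, so deg p = 3.
Observable constraints: it meets the x-axis at x = 0 (among the integer gridlines); it meets the y-axis at y = 0 (among the integer gridlines).
Matching integer coefficients to the picture gives p.

3*x^2*y + x*y^2 - 2*x^2 + y^2 - x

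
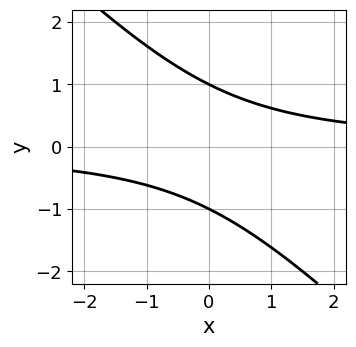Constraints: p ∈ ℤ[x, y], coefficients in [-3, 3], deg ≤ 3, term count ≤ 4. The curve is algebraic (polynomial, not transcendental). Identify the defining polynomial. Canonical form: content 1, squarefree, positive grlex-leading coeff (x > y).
First, degree: no degree-1 curve has this shape, so deg p = 2.
Next, from the axis intercepts and sections: the curve avoids every integer x-axis point in the box; the y-axis gridline crossings are at y ∈ {-1, 1}.
Finally, the integer polynomial consistent with all of this is the stated p.

x*y + y^2 - 1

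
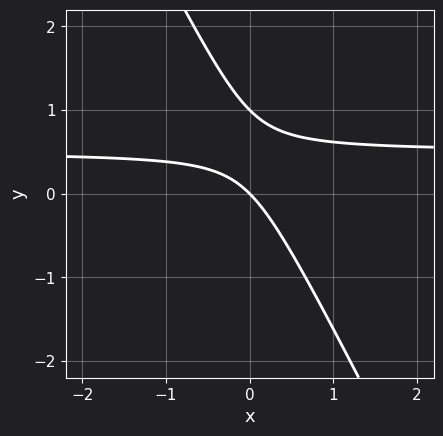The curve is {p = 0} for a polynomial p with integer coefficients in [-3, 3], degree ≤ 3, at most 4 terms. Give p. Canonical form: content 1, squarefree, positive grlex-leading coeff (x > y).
(a) The degree is 2 — a generic line meets the curve in up to 2 points.
(b) Against the integer gridlines: it meets the x-axis at x = 0 (among the integer gridlines); among the integer gridlines, it crosses the y-axis at y ∈ {0, 1}.
(c) Solving for integer coefficients yields p as stated.

2*x*y + y^2 - x - y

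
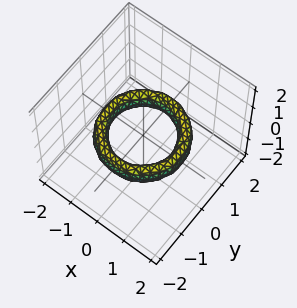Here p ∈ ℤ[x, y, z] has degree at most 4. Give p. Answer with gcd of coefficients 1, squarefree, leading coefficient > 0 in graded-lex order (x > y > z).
1. The degree is 4 — a generic line meets the surface in up to 4 points.
2. Symmetry: every cross-section ⟂ z is a circle, so x, y appear only via x² + y².
3. Against the integer gridlines: a circular section at z = 0 has radius exactly 1; the y-axis gridline crossings are at y ∈ {-1, 1}; no z-intercept at any integer in the box; among the integer gridlines, it crosses the x-axis at x ∈ {-1, 1}.
4. Assembling these constraints gives the stated polynomial.

x^4 + 2*x^2*y^2 + y^4 - 3*x^2 - 3*y^2 + 2*z^2 + 2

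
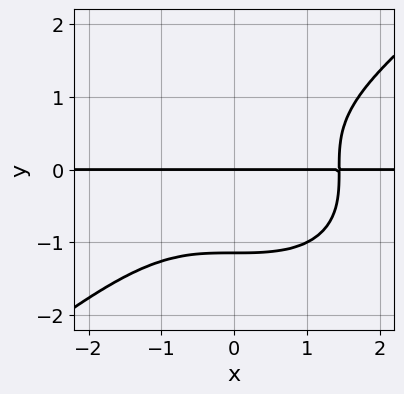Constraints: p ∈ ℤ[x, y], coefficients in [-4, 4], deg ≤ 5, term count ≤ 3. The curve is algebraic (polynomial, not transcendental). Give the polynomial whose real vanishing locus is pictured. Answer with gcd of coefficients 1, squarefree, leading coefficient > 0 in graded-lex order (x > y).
(a) deg p = 4. The shape is more complex than any degree-3 curve.
(b) Reading off the gridlines: the visible x-axis segment lies entirely on the curve; one y-axis crossing is at y = 0.
(c) Assembling these constraints gives the stated polynomial.

x^3*y - 2*y^4 - 3*y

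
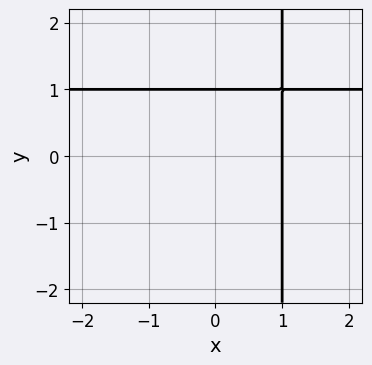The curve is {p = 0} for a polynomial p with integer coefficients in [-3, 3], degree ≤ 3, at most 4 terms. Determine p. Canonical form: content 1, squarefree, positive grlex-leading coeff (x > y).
x*y - x - y + 1

First, degree: no degree-1 curve has this shape, so deg p = 2.
Next, from the visible intercepts: one x-axis crossing is at x = 1; one y-axis crossing is at y = 1.
Finally, fitting integer coefficients to these (and the overall shape) gives p.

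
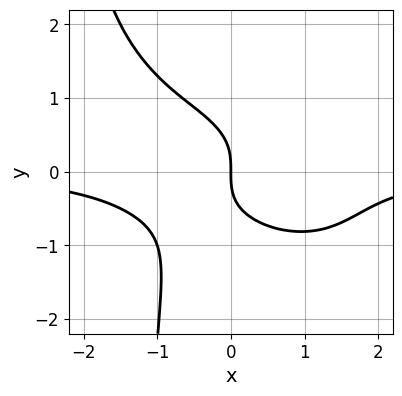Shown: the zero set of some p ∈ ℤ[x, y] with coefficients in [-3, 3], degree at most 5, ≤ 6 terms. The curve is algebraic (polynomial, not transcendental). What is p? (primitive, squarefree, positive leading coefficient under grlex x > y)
2*x^3*y + 2*x^2*y^2 + 2*x*y^3 + 3*y^3 + 3*x

First, degree: a generic line meets the curve in up to 4 points, so deg p = 4.
Then, reading off the gridlines: it crosses the y-axis at the gridline y = 0; it crosses the x-axis at the gridline x = 0.
Finally, fitting integer coefficients to these (and the overall shape) gives p.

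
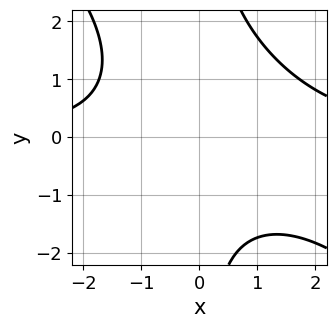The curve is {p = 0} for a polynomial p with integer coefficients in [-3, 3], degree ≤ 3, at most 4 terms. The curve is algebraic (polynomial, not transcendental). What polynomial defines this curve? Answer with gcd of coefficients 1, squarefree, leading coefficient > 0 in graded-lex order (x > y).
x^2*y + x*y^2 - x*y - 3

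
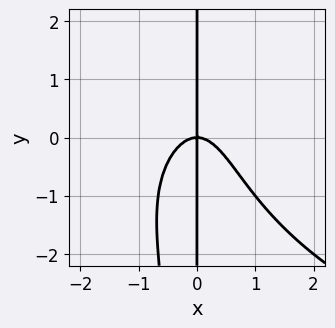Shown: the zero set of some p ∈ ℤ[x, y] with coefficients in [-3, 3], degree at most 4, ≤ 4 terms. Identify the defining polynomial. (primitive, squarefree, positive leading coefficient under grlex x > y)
x^2*y^2 - 3*x^3 - 2*x*y

The degree is 4 — no degree-3 curve has this shape.
Observable constraints: every point of the y-axis in the box is on the curve; it meets the x-axis at x = 0 (among the integer gridlines).
Fitting integer coefficients to these (and the overall shape) gives p.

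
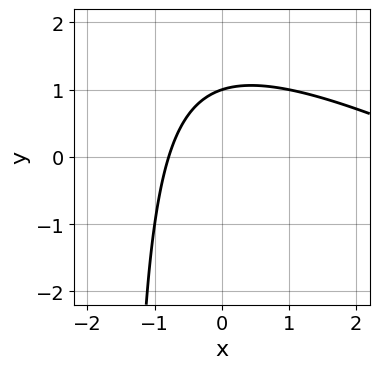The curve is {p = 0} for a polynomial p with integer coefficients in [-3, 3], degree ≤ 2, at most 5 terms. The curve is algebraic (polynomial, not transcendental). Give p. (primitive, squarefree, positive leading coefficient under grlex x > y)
x^2 + 2*x*y - 3*x + 3*y - 3

Degree: the shape is more complex than any degree-1 curve, so deg p = 2.
From the axis intercepts and sections: it meets the y-axis at y = 1 (among the integer gridlines).
Together with the visible shape, these determine p as stated.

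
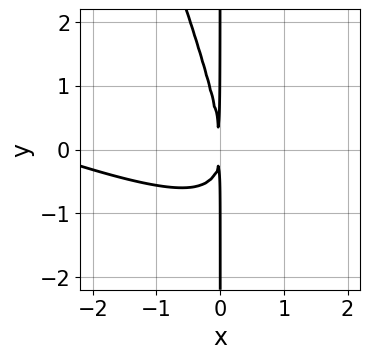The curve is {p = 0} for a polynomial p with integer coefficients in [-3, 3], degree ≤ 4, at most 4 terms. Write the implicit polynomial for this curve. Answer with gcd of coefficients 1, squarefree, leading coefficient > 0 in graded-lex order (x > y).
(a) Degree: a generic line meets the curve in up to 3 points, so deg p = 3.
(b) From the visible intercepts: the visible y-axis segment lies entirely on the curve.
(c) These observations pin down the coefficients.

x^3 + 3*x^2*y + x*y^2 + 3*x^2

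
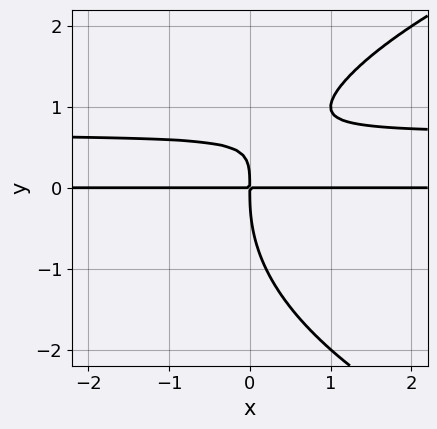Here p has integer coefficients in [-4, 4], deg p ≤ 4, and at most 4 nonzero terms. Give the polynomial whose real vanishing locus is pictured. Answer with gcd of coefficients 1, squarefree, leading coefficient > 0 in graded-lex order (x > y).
First, deg p = 4.
Next, observable constraints: every point of the x-axis in the box is on the curve.
Finally, the integer polynomial consistent with all of this is the stated p.

y^4 - 3*x*y^2 + 2*x*y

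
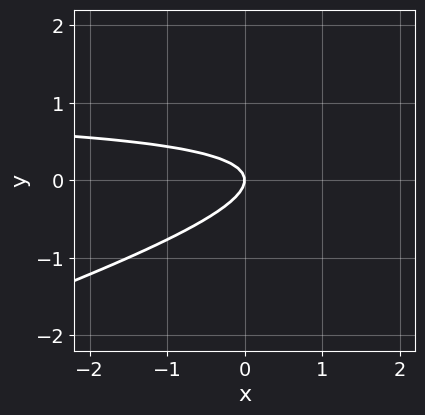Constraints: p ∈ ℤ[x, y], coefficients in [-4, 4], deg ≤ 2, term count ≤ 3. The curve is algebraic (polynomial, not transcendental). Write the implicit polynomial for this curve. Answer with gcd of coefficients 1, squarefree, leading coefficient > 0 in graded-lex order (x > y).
x*y - 3*y^2 - x

First, degree: the shape is more complex than any degree-1 curve, so deg p = 2.
Next, reading off the gridlines: it meets the y-axis at y = 0 (among the integer gridlines); it crosses the x-axis at the gridline x = 0.
Finally, solving for integer coefficients yields p as stated.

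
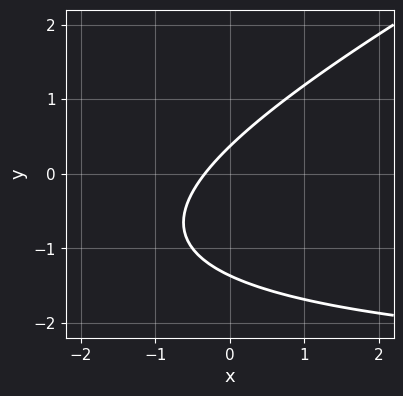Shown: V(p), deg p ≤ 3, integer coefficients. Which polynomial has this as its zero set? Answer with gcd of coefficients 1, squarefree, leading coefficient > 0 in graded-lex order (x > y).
x*y - 2*y^2 + 3*x - 2*y + 1

First, degree: no degree-1 curve has this shape, so deg p = 2.
Finally, the integer polynomial consistent with all of this is the stated p.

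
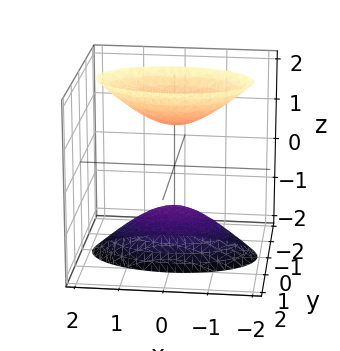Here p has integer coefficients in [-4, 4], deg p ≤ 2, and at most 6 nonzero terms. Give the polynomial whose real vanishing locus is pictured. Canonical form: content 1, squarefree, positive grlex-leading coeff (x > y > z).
The picture has 2 separate pieces. Treating them together as one polynomial.
deg p = 2. Two sheets facing apart; a quadric.
Symmetries: the x ↦ −x reflection is a symmetry, so x appears only in even powers; it's symmetric under z → −z, forcing even powers of z; mirror symmetry y ↦ −y ⇒ only even powers of y.
Reading off the gridlines: it misses every integer gridline on the y-axis; the surface avoids every integer x-axis point in the box.
Fitting integer coefficients to these (and the overall shape) gives p. Check: (0, 0, 1) on the z-axis lies on the surface, and p(0, 0, 1) = 0. ✓

x^2 + 3*y^2 - z^2 + 1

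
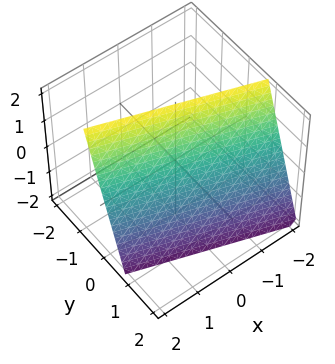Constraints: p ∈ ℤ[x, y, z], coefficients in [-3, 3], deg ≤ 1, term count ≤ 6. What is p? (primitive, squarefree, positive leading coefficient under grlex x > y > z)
The degree is 1 — every cross-section is a straight line — this is a plane.
Observable constraints: one x-axis crossing is at x = 2; it meets the z-axis at z = 2 (among the integer gridlines).
Together with the visible shape, these determine p as stated.

x + 3*y + z - 2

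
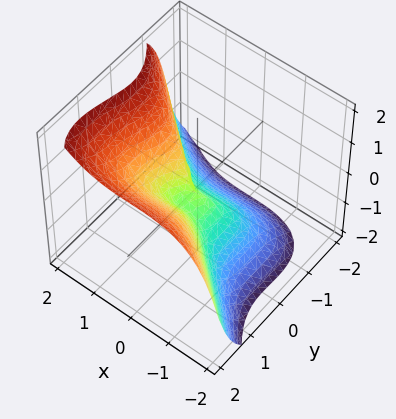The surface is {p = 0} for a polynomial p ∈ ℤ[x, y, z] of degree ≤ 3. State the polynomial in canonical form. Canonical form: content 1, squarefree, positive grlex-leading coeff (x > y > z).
(a) The degree is 3 — a generic line meets the surface in up to 3 points.
(b) Reading off the gridlines: it crosses the y-axis at the gridline y = 0; it crosses the x-axis at the gridline x = 0; it crosses the z-axis at the gridline z = 0.
(c) The integer polynomial consistent with all of this is the stated p.

2*x^3 + 3*y^3 - 2*y^2*z - z^3 - 2*y^2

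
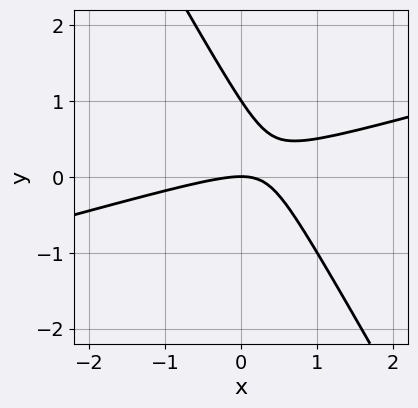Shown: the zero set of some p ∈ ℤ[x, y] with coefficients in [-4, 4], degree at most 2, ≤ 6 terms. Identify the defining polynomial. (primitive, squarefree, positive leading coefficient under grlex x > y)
x^2 - 3*x*y - 2*y^2 + 2*y

Degree: a generic line meets the curve in up to 2 points, so deg p = 2.
Observable constraints: it meets the x-axis at x = 0 (among the integer gridlines); among the integer gridlines, it crosses the y-axis at y ∈ {0, 1}.
Assembling these constraints gives the stated polynomial.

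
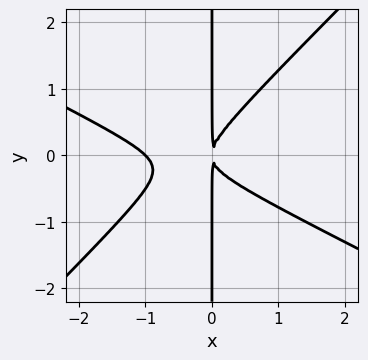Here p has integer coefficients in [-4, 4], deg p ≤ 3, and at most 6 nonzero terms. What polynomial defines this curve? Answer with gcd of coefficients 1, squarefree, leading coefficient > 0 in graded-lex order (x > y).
x^3 + x^2*y - 2*x*y^2 + x^2

First, degree: the shape is more complex than any degree-2 curve, so deg p = 3.
Then, observable constraints: one x-axis crossing is at x = -1; the visible y-axis segment lies entirely on the curve.
Finally, solving for integer coefficients yields p as stated.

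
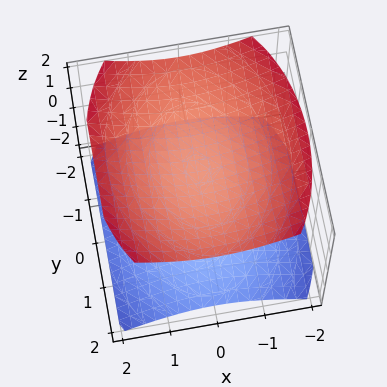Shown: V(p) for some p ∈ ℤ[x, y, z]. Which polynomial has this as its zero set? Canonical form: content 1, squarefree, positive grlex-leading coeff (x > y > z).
(a) There are 2 components. Treating them together as one polynomial.
(b) The degree is 2 — two separate bowl-shaped sheets opening away from each other; a quadric.
(c) Symmetries: it's symmetric under z → −z, forcing even powers of z; it's symmetric under y → −y, forcing even powers of y; mirror symmetry x ↦ −x ⇒ only even powers of x.
(d) Checking where it meets the axes: it misses every integer gridline on the x-axis; among the integer gridlines, it crosses the z-axis at z ∈ {-1, 1}; no y-intercept at any integer in the box.
(e) Solving for integer coefficients yields p as stated.

2*x^2 + y^2 - 3*z^2 + 3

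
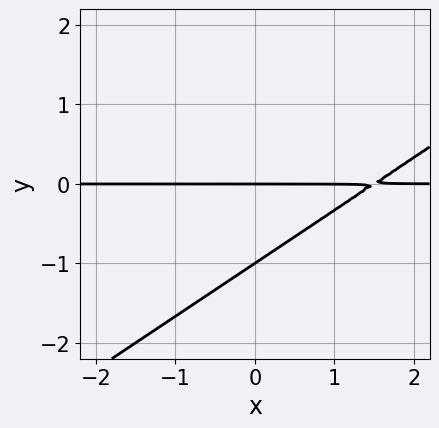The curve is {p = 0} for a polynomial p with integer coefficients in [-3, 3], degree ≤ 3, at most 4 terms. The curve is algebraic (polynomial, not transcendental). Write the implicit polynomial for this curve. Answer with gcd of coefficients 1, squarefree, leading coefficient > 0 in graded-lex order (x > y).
deg p = 2.
Checking where it meets the axes: the y-axis gridline crossings are at y ∈ {-1, 0}; every point of the x-axis in the box is on the curve.
Putting this together gives p.

2*x*y - 3*y^2 - 3*y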